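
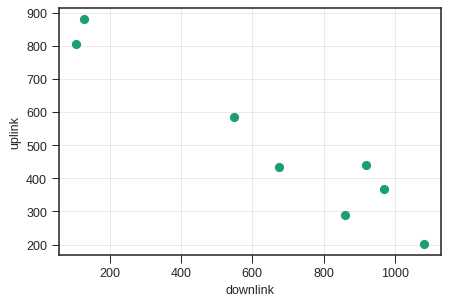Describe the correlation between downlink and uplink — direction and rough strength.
negative, strong

Points are negatively correlated; strong (|r| ≈ 1.0).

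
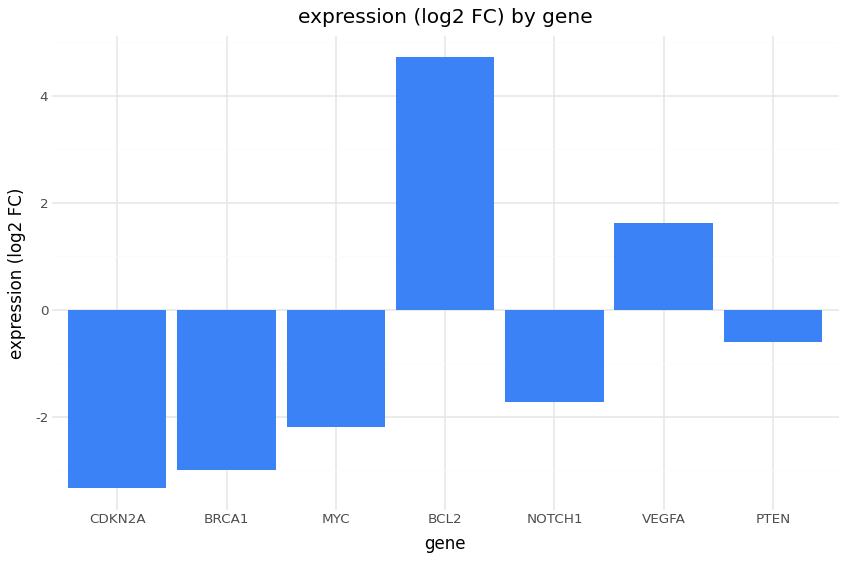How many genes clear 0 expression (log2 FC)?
2

Above 0: BCL2, VEGFA.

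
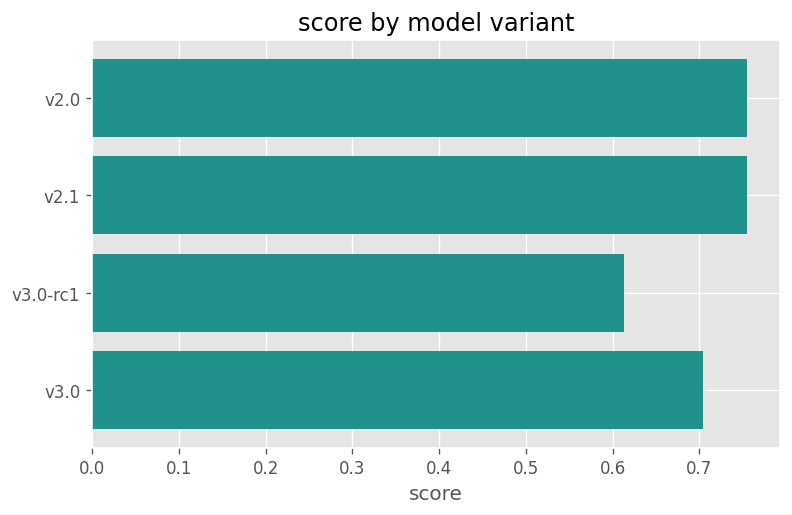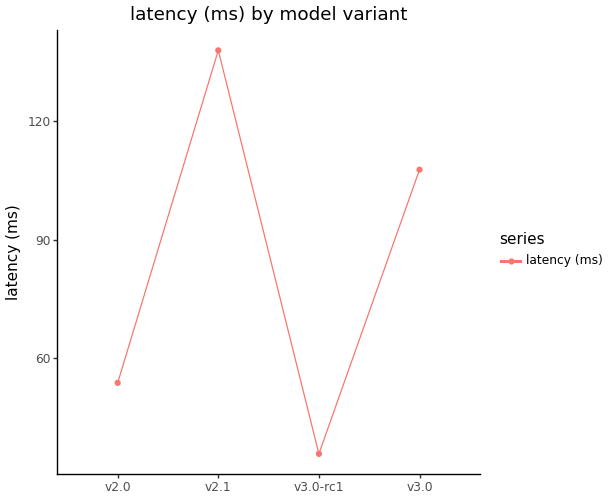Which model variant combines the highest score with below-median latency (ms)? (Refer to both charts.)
Chart 2 median latency (ms) ≈ 80; below-median model variants: v2.0, v3.0-rc1. Among those, v2.0 has the highest score (≈ 0.8).

v2.0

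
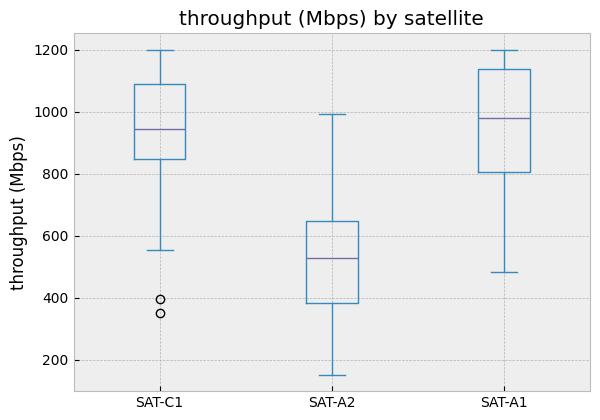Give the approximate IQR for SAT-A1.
≈ 350

Q3 ≈ 1150, Q1 ≈ 800; IQR ≈ 350.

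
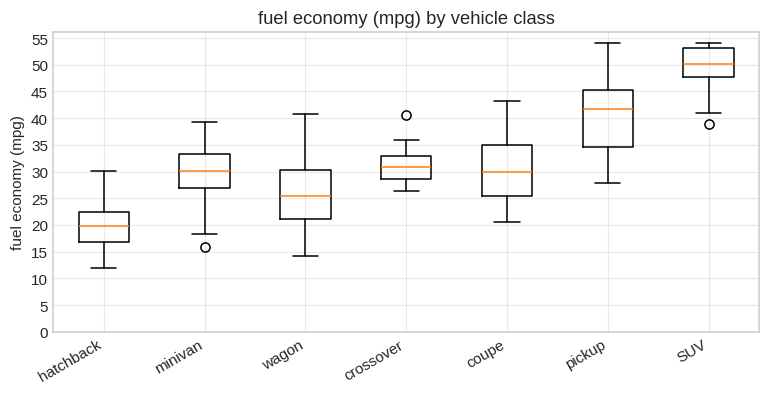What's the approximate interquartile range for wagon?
≈ 10

Q3 ≈ 30, Q1 ≈ 20; IQR ≈ 10.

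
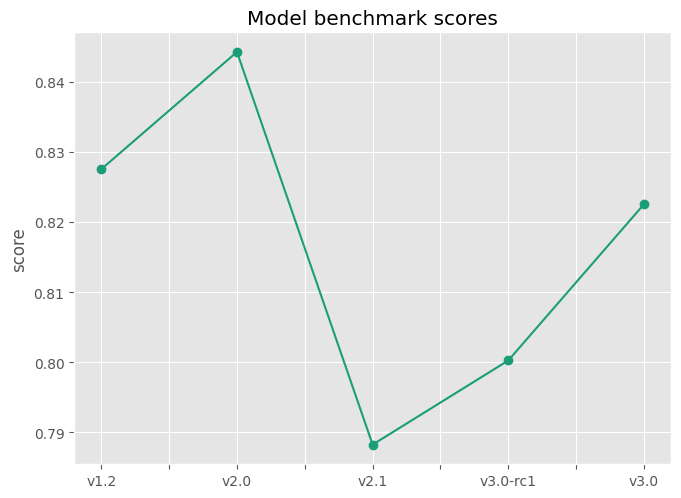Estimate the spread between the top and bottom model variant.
Max v2.0 ≈ 0.84, min v2.1 ≈ 0.79; range ≈ 0.05.

≈ 0.05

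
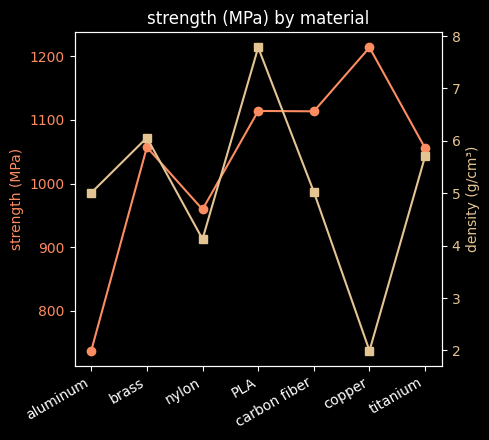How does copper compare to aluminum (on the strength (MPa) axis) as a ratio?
copper ≈ 1200, aluminum ≈ 750; 1200/750 ≈ 1.6.

≈ 1.6×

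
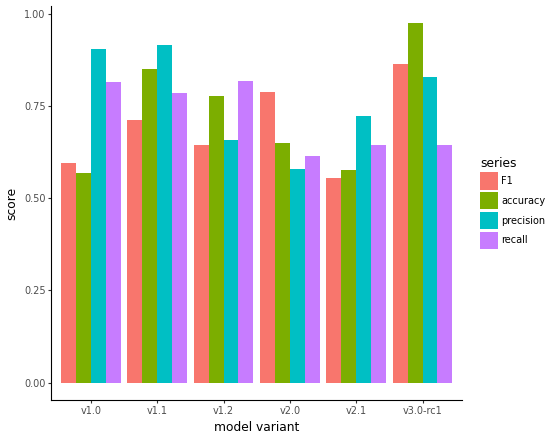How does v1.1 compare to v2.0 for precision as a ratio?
v1.1 ≈ 0.9, v2.0 ≈ 0.6; 0.9/0.6 ≈ 1.5.

≈ 1.5×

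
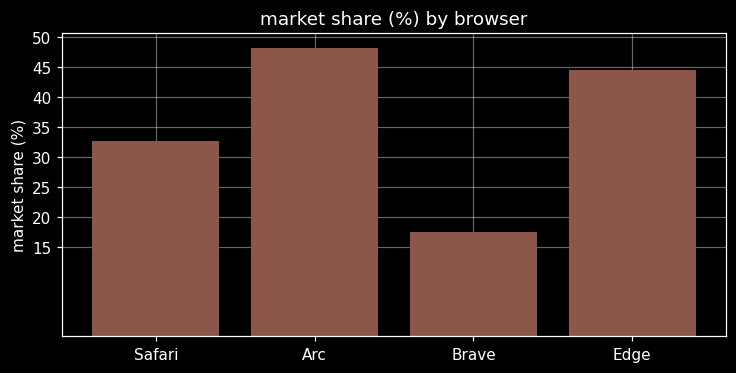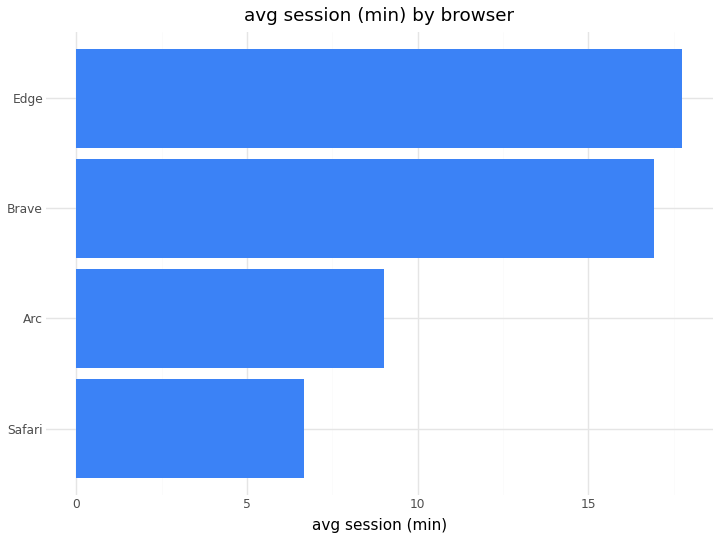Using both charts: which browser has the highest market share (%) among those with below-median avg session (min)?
Arc

Chart 2 median avg session (min) ≈ 12; below-median browsers: Safari, Arc. Among those, Arc has the highest market share (%) (≈ 50).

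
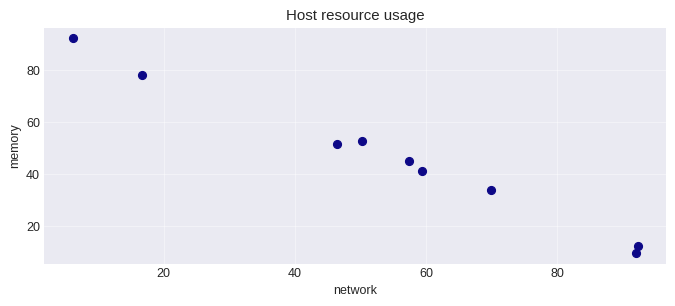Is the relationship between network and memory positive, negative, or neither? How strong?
Points are negatively correlated; strong (|r| ≈ 1.0).

negative, strong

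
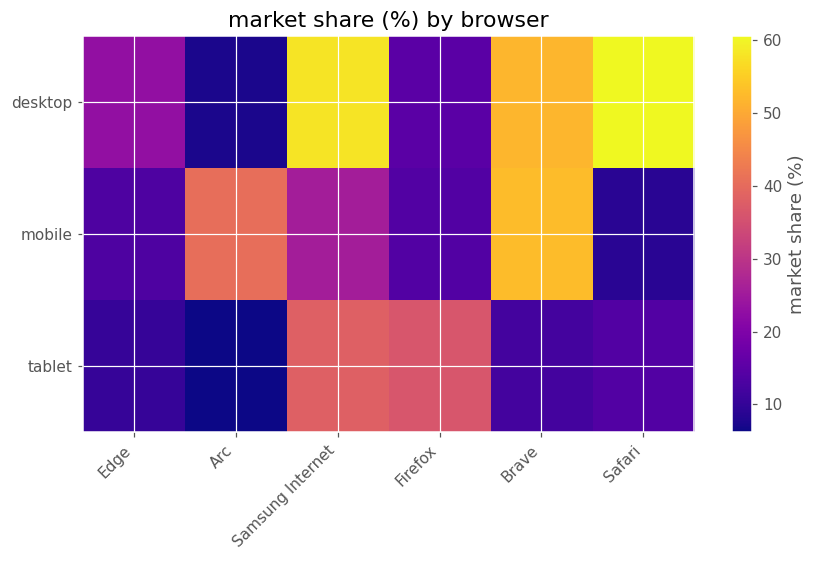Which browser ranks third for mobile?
Top 4 for mobile: Brave ≈ 55, Arc ≈ 40, Samsung Internet ≈ 25, Firefox ≈ 15.

Samsung Internet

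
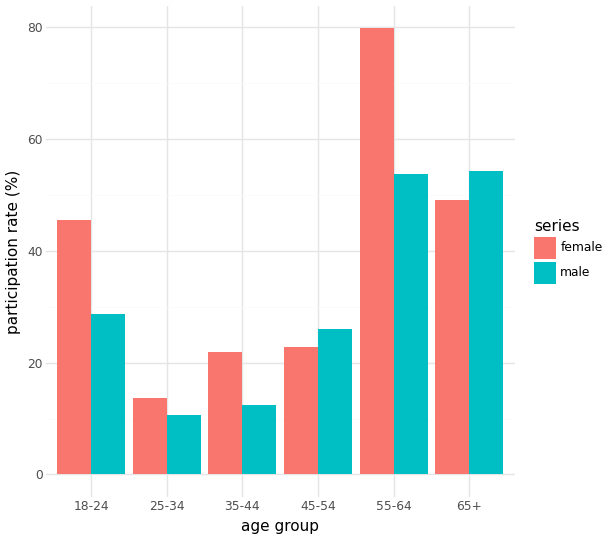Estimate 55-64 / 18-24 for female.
≈ 1.6×

55-64 ≈ 80, 18-24 ≈ 50; 80/50 ≈ 1.6.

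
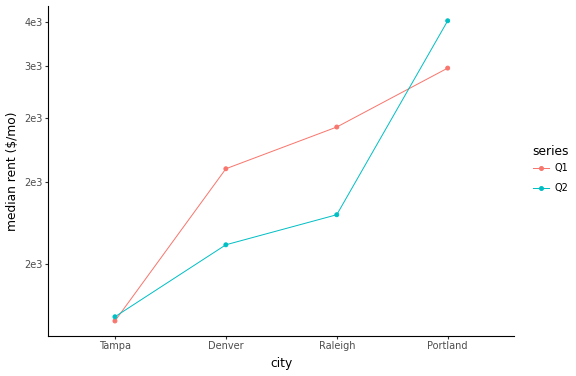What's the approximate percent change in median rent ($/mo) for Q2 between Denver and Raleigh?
Denver ≈ 1600, Raleigh ≈ 1800; (1800 − 1600) / 1600 ≈ +12.5%.

≈ +12.5%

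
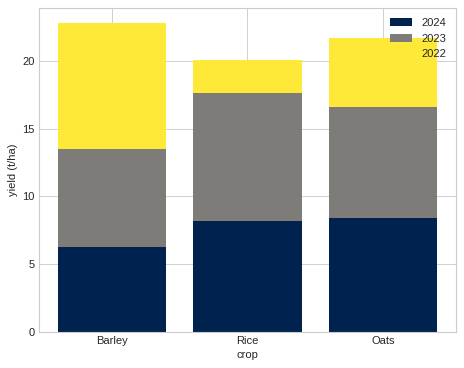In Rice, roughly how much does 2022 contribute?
≈ 2

2022 top ≈ 20, bottom ≈ 18; segment ≈ 2.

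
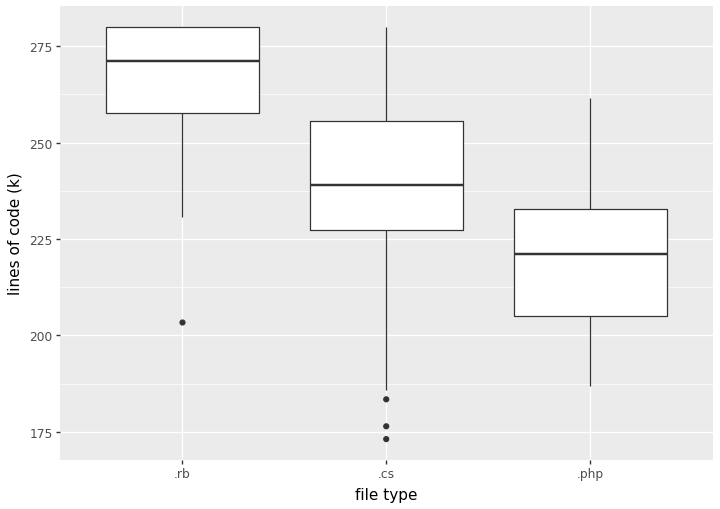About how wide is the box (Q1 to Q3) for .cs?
Q3 ≈ 255, Q1 ≈ 225; IQR ≈ 30.

≈ 30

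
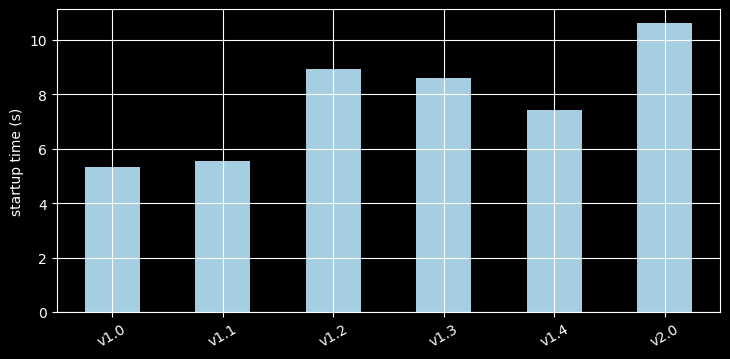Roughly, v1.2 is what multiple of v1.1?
v1.2 ≈ 9, v1.1 ≈ 6; 9/6 ≈ 1.5.

≈ 1.5×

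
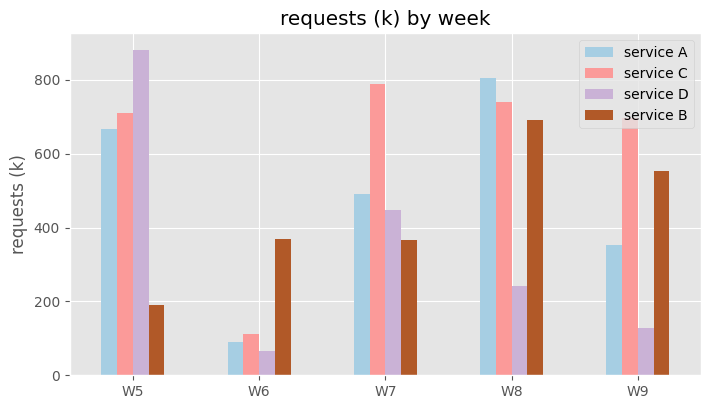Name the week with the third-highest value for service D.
Top 4 for service D: W5 ≈ 900, W7 ≈ 400, W8 ≈ 200, W9 ≈ 100.

W8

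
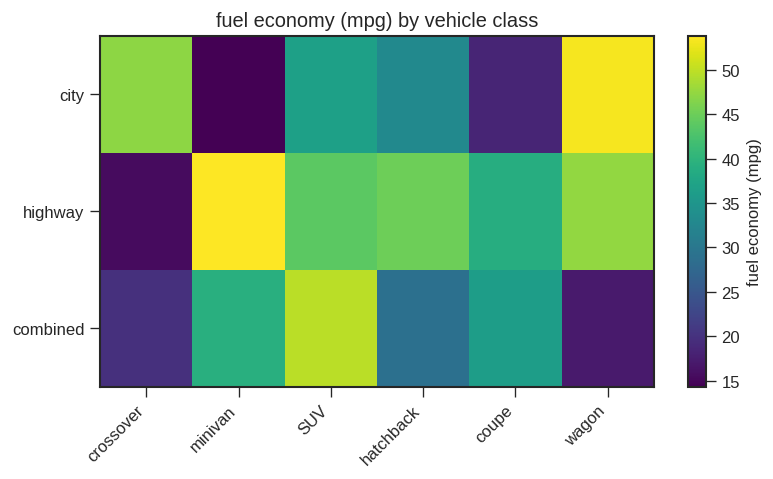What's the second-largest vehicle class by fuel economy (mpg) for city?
Top 3 for city: wagon ≈ 55, crossover ≈ 45, SUV ≈ 35.

crossover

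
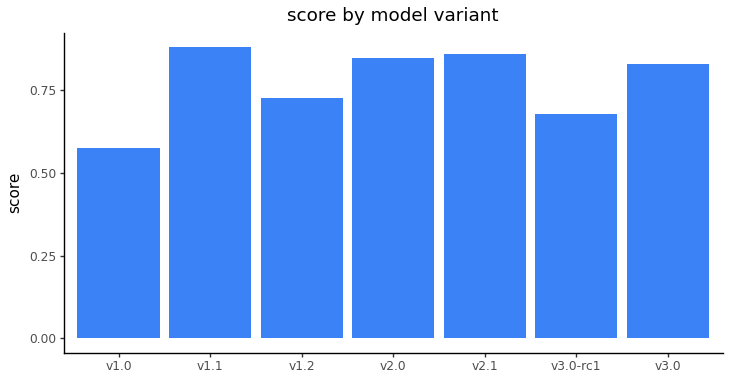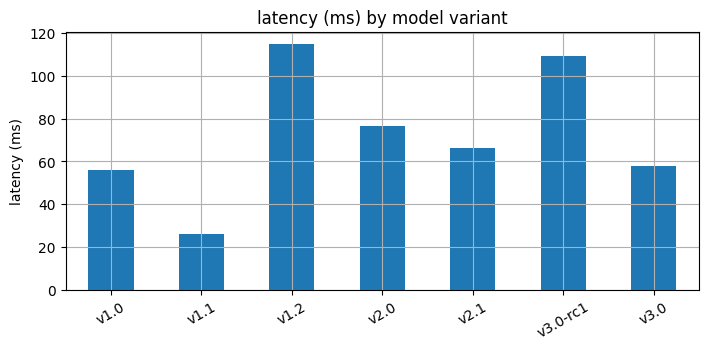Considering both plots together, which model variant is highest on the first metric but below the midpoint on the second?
Chart 2 median latency (ms) ≈ 60; below-median model variants: v1.0, v1.1, v3.0. Among those, v1.1 has the highest score (≈ 0.9).

v1.1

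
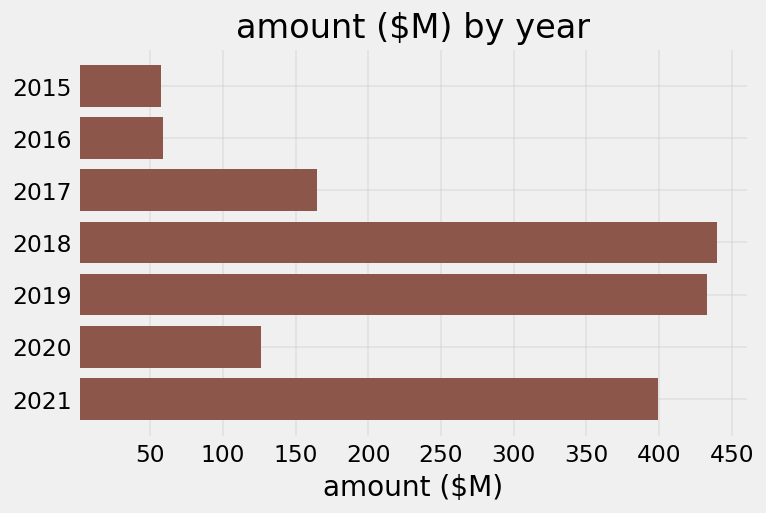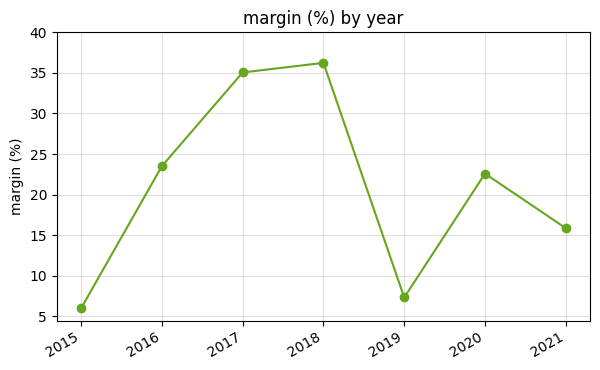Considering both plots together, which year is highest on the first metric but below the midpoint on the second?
2019

Chart 2 median margin (%) ≈ 25; below-median years: 2015, 2019, 2021. Among those, 2019 has the highest amount ($M) (≈ 450).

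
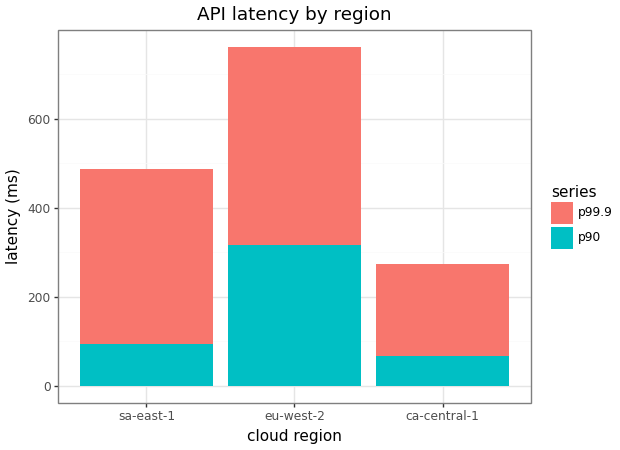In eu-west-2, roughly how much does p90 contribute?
p90 top ≈ 300, bottom ≈ 0; segment ≈ 300.

≈ 300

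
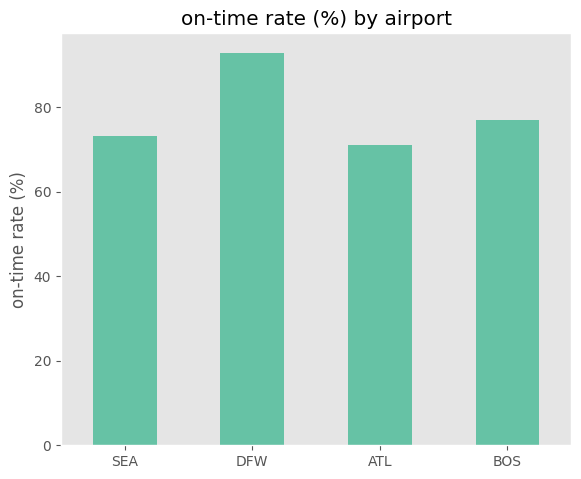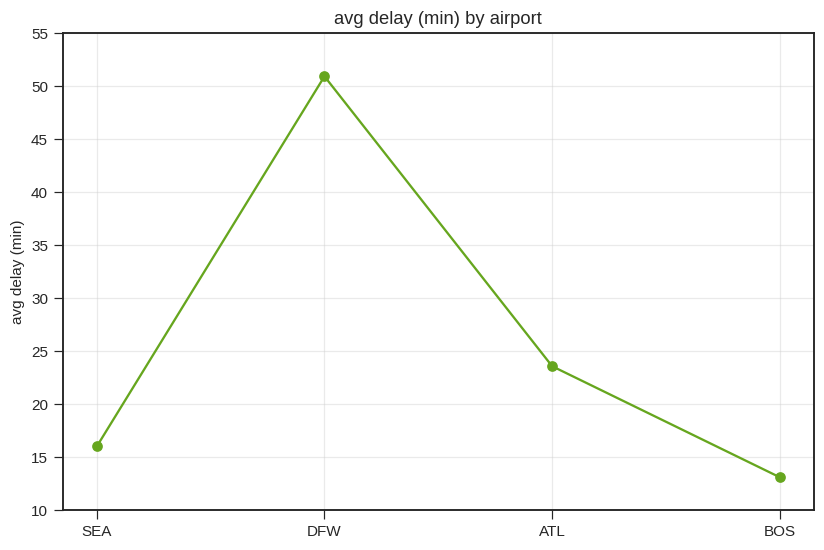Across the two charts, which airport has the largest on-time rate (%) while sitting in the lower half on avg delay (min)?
BOS

Chart 2 median avg delay (min) ≈ 20; below-median airports: SEA, BOS. Among those, BOS has the highest on-time rate (%) (≈ 80).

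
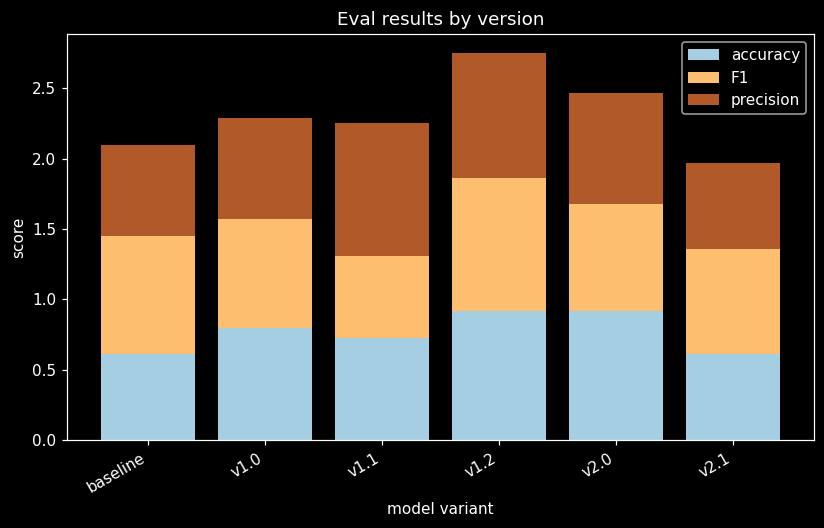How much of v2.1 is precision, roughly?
precision top ≈ 2.0, bottom ≈ 1.5; segment ≈ 0.5.

≈ 0.5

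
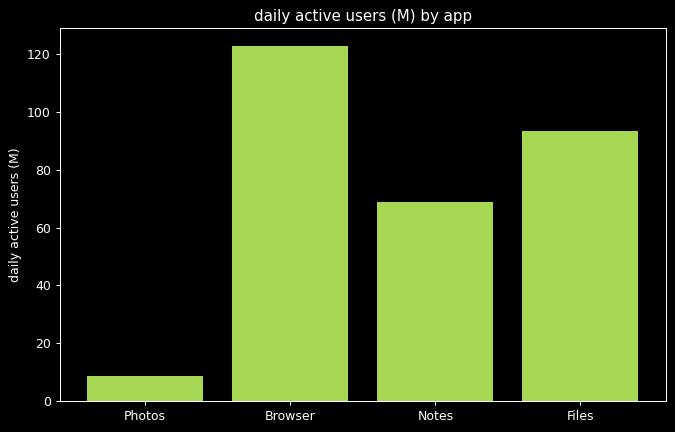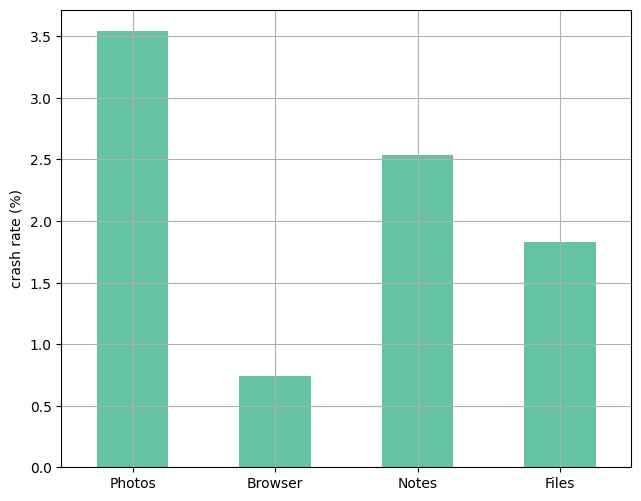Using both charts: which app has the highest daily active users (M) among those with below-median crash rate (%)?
Browser

Chart 2 median crash rate (%) ≈ 2; below-median apps: Browser, Files. Among those, Browser has the highest daily active users (M) (≈ 120).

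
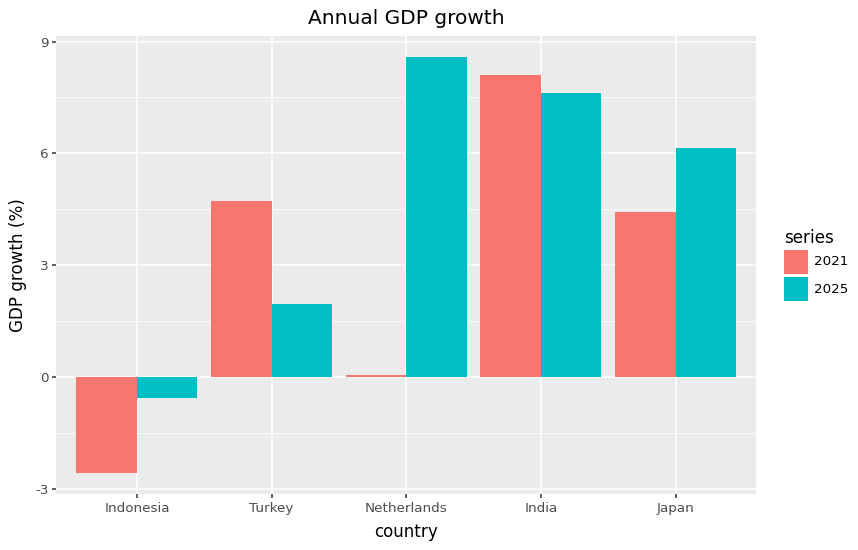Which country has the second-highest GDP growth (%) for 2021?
Top 3 for 2021: India ≈ 8, Turkey ≈ 5, Japan ≈ 4.

Turkey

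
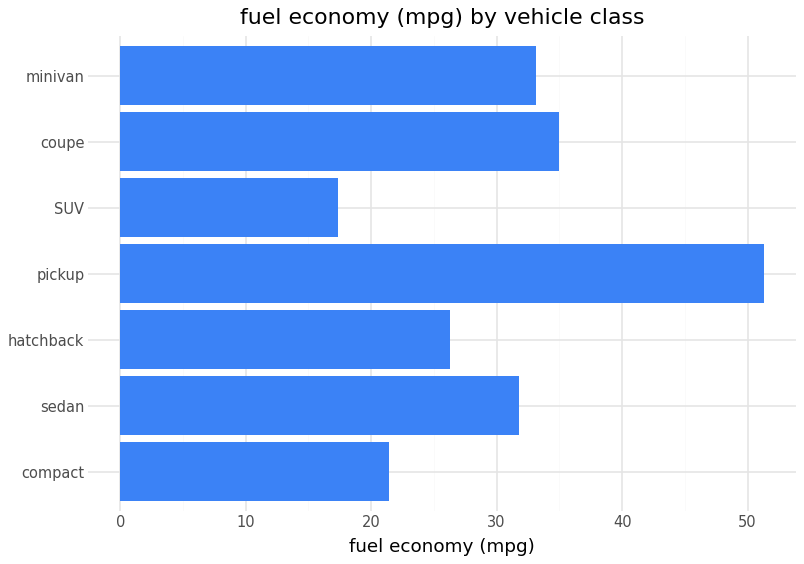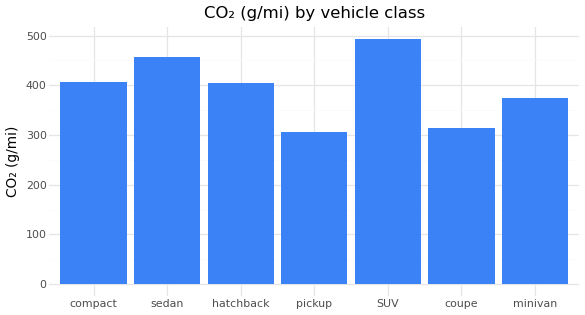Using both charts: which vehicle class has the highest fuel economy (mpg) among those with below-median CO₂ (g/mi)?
pickup

Chart 2 median CO₂ (g/mi) ≈ 400; below-median vehicle classes: pickup, coupe, minivan. Among those, pickup has the highest fuel economy (mpg) (≈ 50).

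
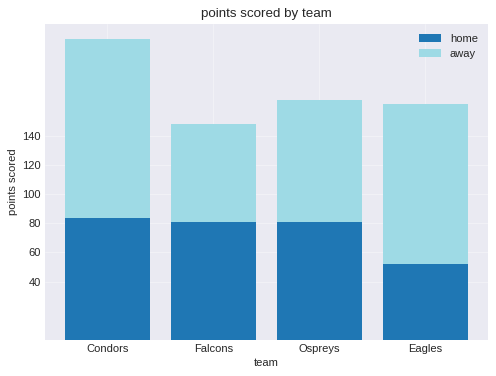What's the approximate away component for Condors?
away top ≈ 200, bottom ≈ 80; segment ≈ 120.

≈ 120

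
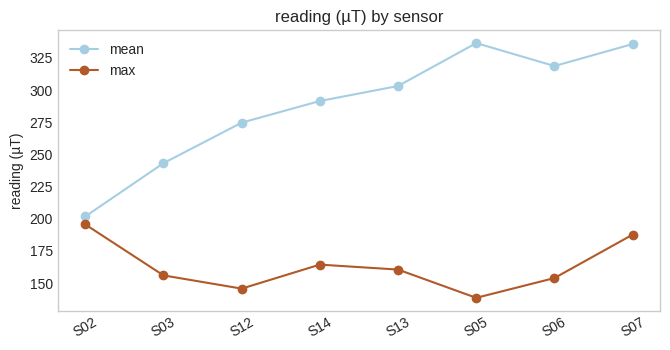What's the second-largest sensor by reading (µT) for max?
Top 3 for max: S02 ≈ 200, S07 ≈ 180, S14 ≈ 160.

S07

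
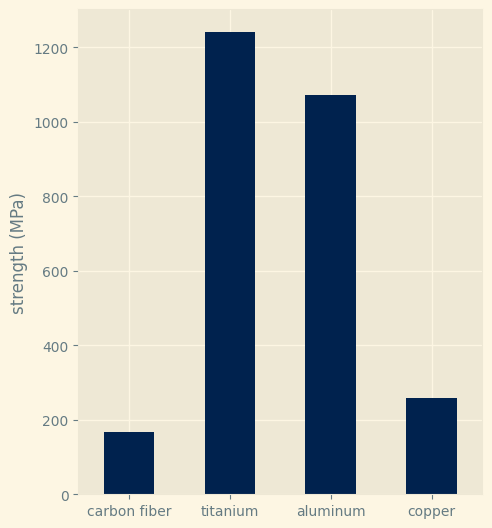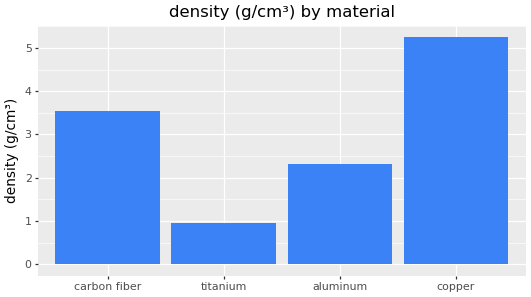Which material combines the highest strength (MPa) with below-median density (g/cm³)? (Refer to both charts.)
Chart 2 median density (g/cm³) ≈ 3; below-median materials: titanium, aluminum. Among those, titanium has the highest strength (MPa) (≈ 1200).

titanium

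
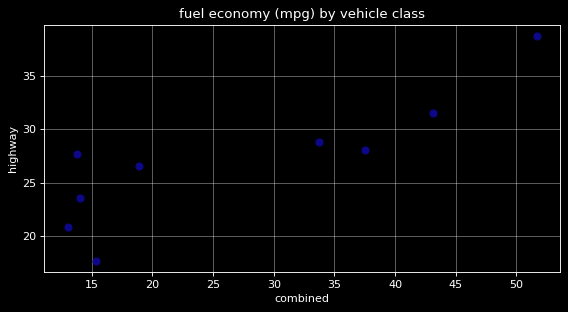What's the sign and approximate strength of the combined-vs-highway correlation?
positive, strong

Points are positively correlated; strong (|r| ≈ 0.9).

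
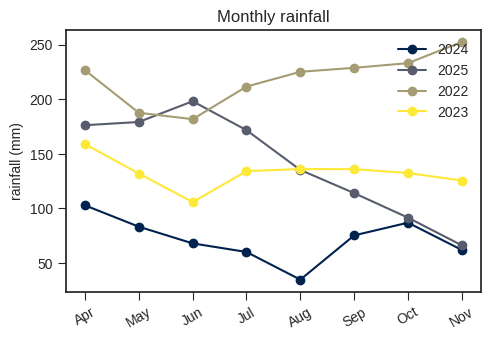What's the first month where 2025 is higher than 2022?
May: 2025 ≈ 180 vs 2022 ≈ 180 (not yet); Jun: 2025 ≈ 200 vs 2022 ≈ 180 (first crossover).

Jun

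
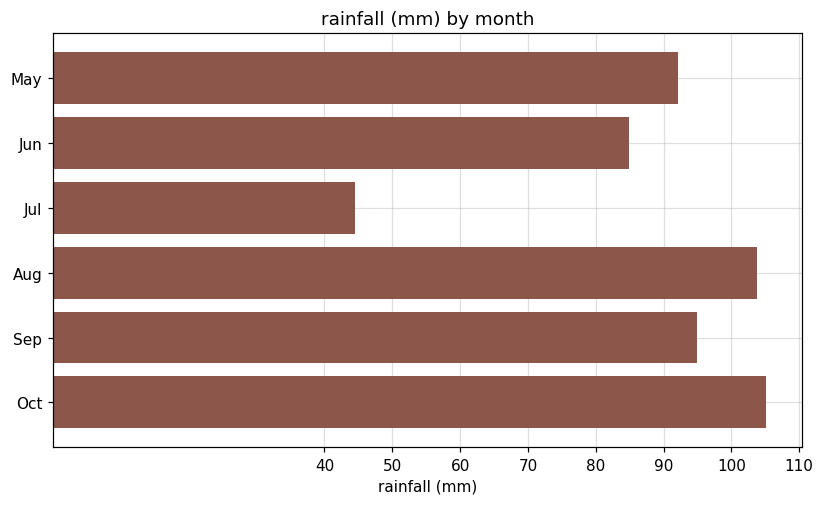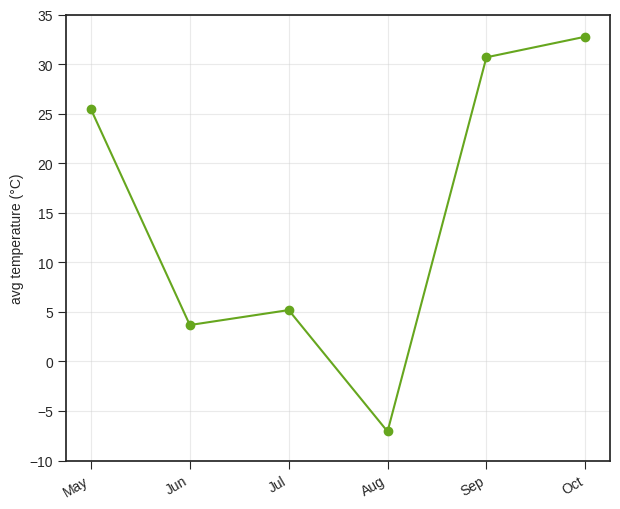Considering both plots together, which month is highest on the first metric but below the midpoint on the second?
Chart 2 median avg temperature (°C) ≈ 15; below-median months: Jun, Jul, Aug. Among those, Aug has the highest rainfall (mm) (≈ 100).

Aug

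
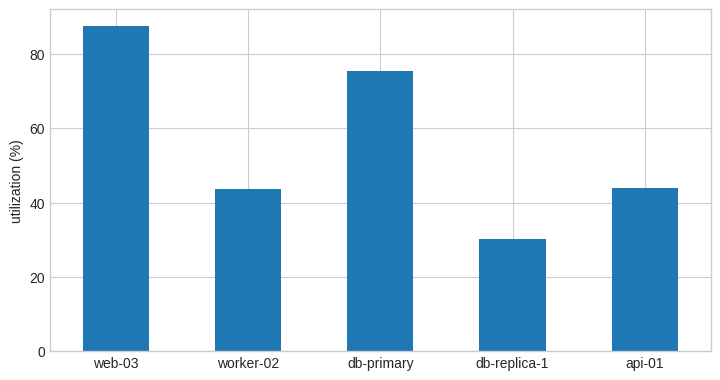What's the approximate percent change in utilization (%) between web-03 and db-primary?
≈ -11.1%

web-03 ≈ 90, db-primary ≈ 80; (80 − 90) / 90 ≈ -11.1%.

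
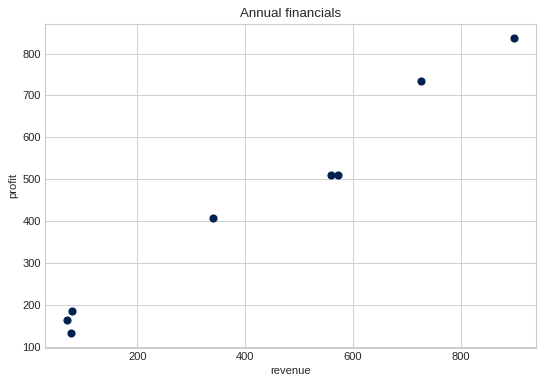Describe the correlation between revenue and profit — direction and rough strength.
Points are positively correlated; strong (|r| ≈ 1.0).

positive, strong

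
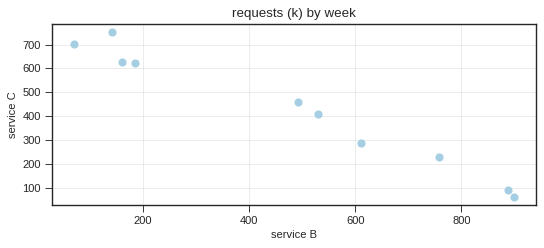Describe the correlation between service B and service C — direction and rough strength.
negative, strong

Points are negatively correlated; strong (|r| ≈ 1.0).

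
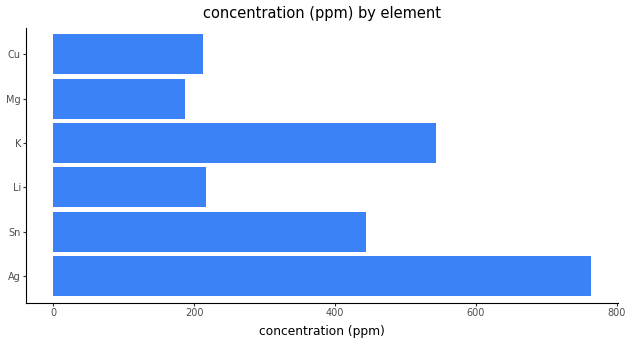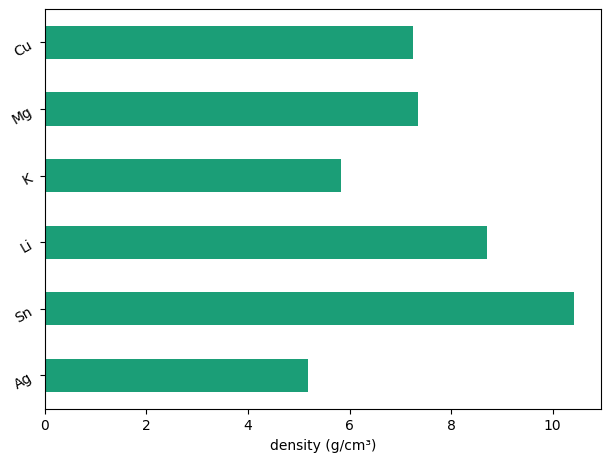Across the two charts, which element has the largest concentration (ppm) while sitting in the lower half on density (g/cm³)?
Chart 2 median density (g/cm³) ≈ 7; below-median elements: Ag, K, Cu. Among those, Ag has the highest concentration (ppm) (≈ 800).

Ag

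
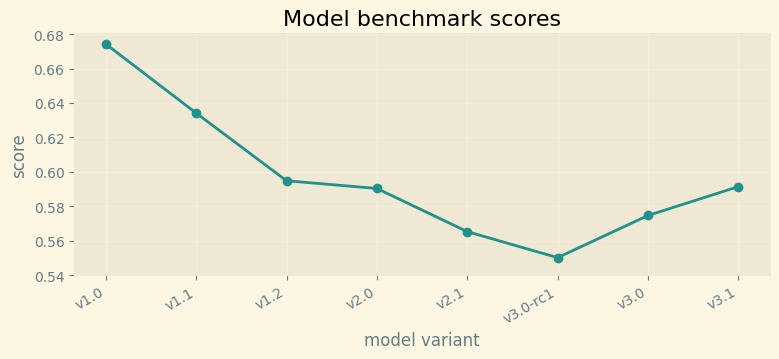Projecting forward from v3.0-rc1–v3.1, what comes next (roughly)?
≈ 0.62

Last three: 0.56, 0.58, 0.60 → slope ≈ 0.02/step → next ≈ 0.62.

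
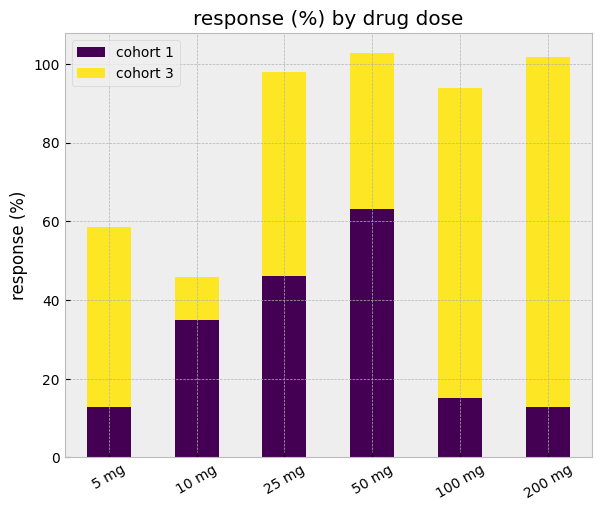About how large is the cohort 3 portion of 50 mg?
cohort 3 top ≈ 100, bottom ≈ 60; segment ≈ 40.

≈ 40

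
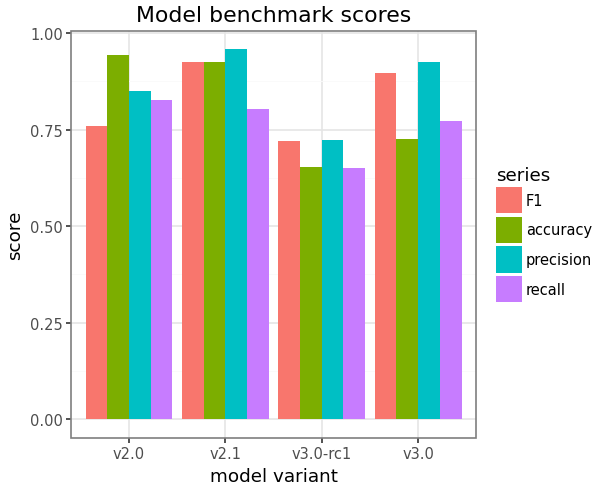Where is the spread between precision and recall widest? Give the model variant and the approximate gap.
v2.1, ≈ 0.2

v2.1: precision ≈ 1.0, recall ≈ 0.8 → gap ≈ 0.2. Next-largest (v3.0) is only ≈ 0.1.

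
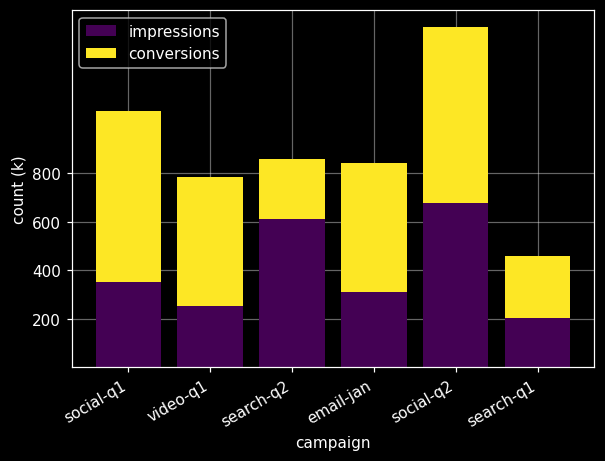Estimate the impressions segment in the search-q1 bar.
≈ 200

impressions top ≈ 200, bottom ≈ 0; segment ≈ 200.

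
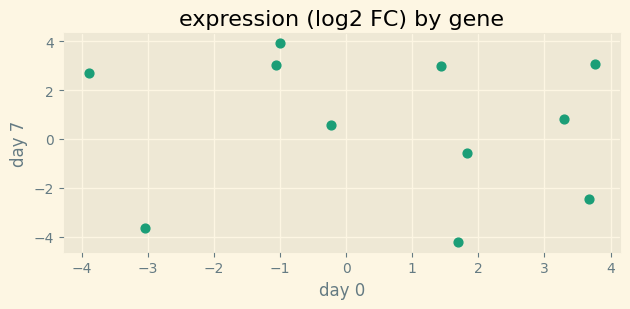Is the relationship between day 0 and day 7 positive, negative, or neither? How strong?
no clear correlation

Points are roughly uncorrelated; weak (|r| ≈ 0.1).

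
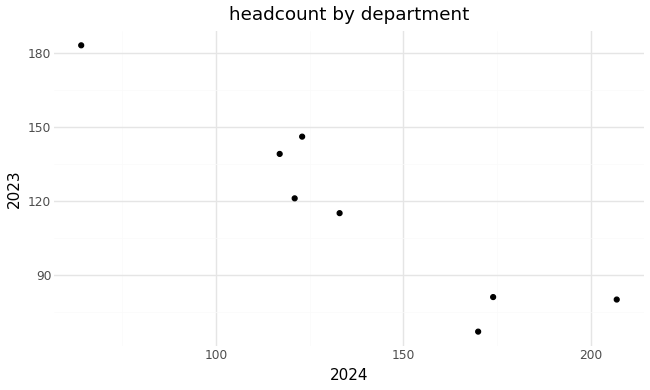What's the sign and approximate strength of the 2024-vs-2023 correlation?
negative, strong

Points are negatively correlated; strong (|r| ≈ 0.9).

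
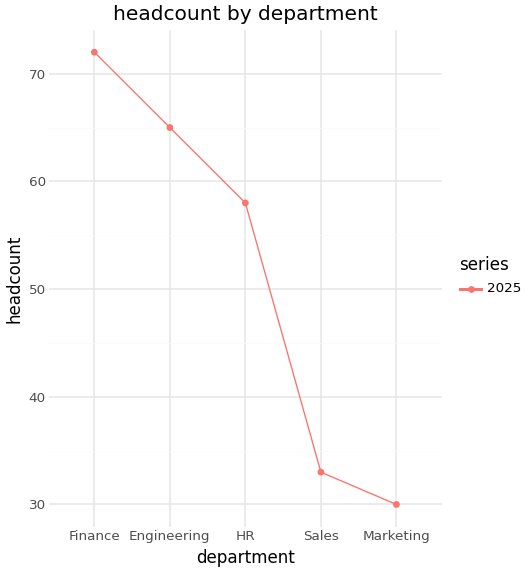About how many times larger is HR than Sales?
HR ≈ 60, Sales ≈ 35; 60/35 ≈ 1.71.

≈ 1.71×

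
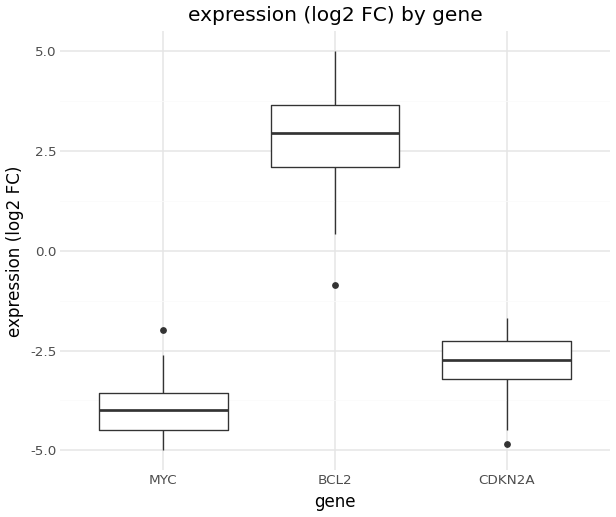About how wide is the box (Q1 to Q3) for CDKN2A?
≈ 1

Q3 ≈ -2, Q1 ≈ -3; IQR ≈ 1.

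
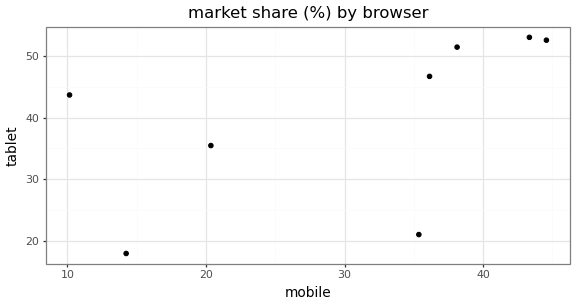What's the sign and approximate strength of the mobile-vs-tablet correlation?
positive, moderate

Points are positively correlated; moderate (|r| ≈ 0.5).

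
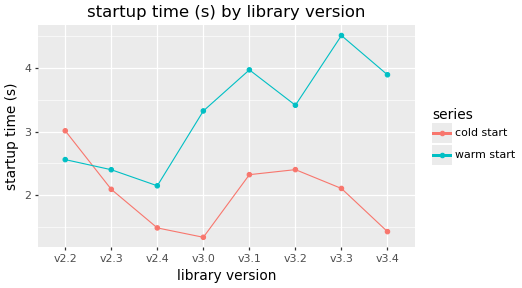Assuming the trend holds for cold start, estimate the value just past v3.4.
≈ 1

Last three: 2.5, 2.0, 1.5 → slope ≈ -0.5/step → next ≈ 1.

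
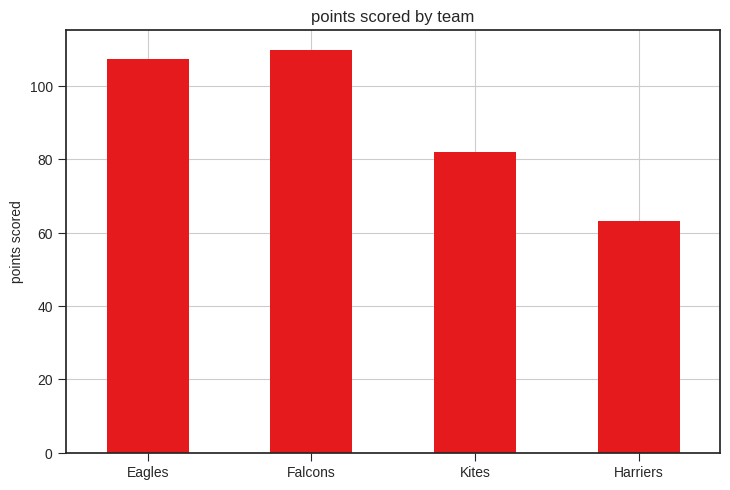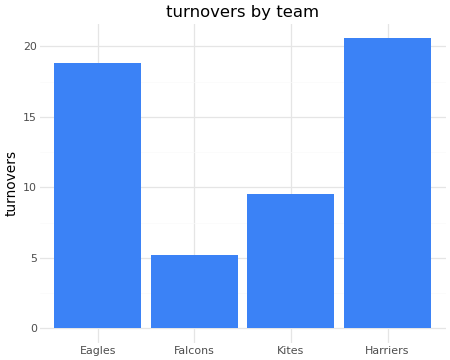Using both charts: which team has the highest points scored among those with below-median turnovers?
Falcons

Chart 2 median turnovers ≈ 14; below-median teams: Falcons, Kites. Among those, Falcons has the highest points scored (≈ 100).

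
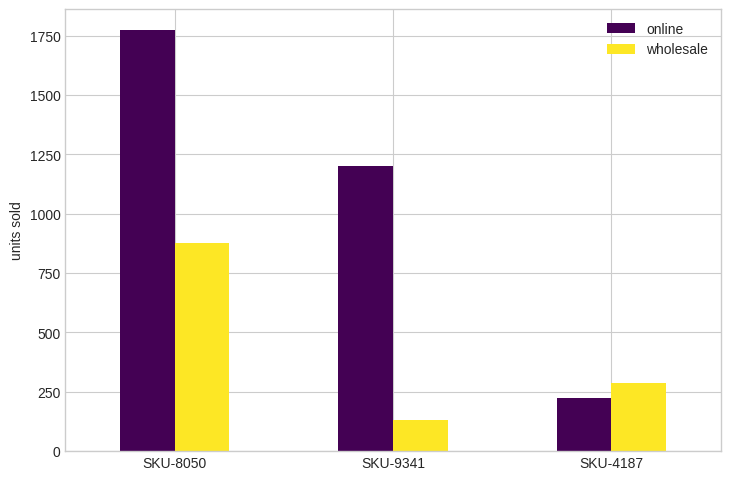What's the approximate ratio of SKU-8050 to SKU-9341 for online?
SKU-8050 ≈ 1800, SKU-9341 ≈ 1200; 1800/1200 ≈ 1.5.

≈ 1.5×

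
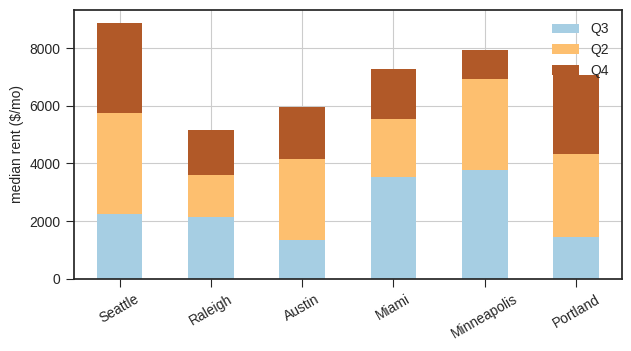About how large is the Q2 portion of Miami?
Q2 top ≈ 6000, bottom ≈ 4000; segment ≈ 2000.

≈ 2000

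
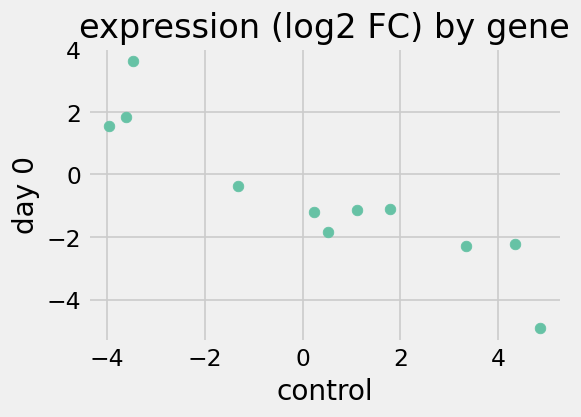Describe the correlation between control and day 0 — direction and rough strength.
Points are negatively correlated; strong (|r| ≈ 0.9).

negative, strong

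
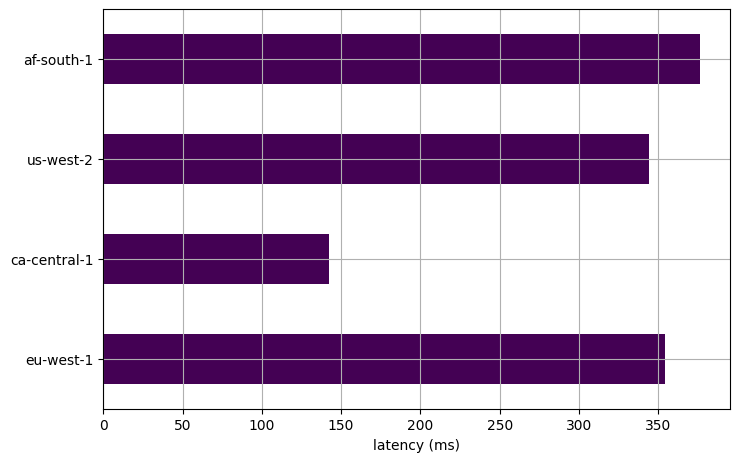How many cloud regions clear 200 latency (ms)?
Above 200: eu-west-1, us-west-2, af-south-1.

3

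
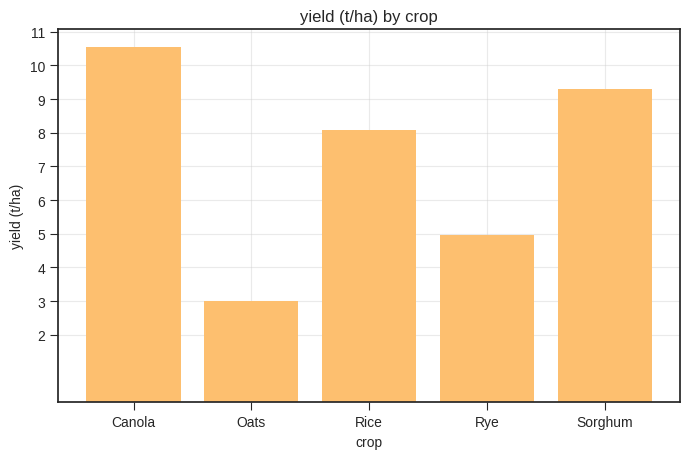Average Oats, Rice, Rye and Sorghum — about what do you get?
≈ 6

(3 + 8 + 5 + 9) / 4 ≈ 6.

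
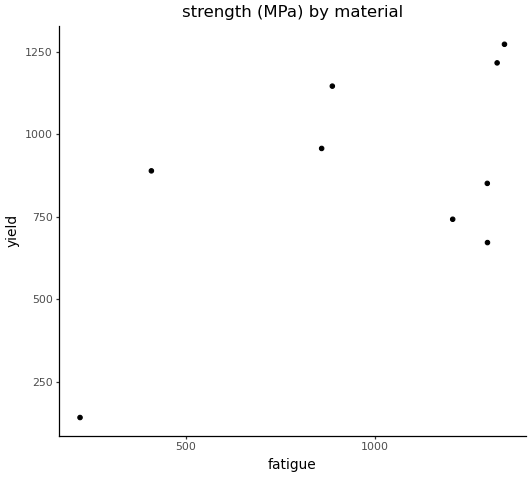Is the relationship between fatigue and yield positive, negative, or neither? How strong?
Points are positively correlated; moderate (|r| ≈ 0.6).

positive, moderate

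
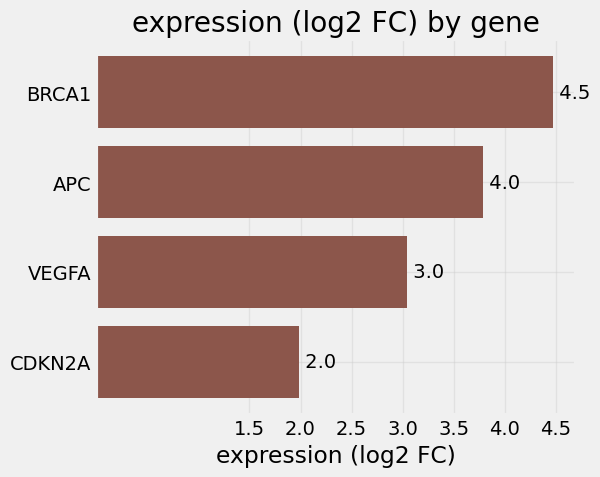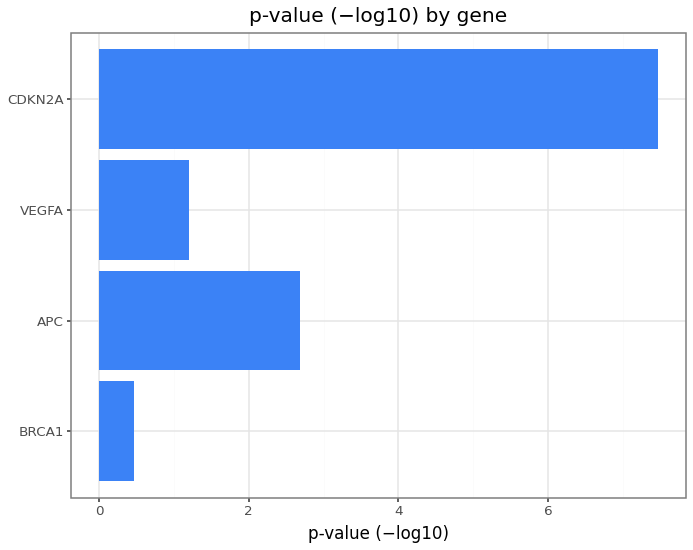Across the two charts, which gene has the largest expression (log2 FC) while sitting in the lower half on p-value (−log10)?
BRCA1

Chart 2 median p-value (−log10) ≈ 2; below-median genes: BRCA1, VEGFA. Among those, BRCA1 has the highest expression (log2 FC) (≈ 4.5).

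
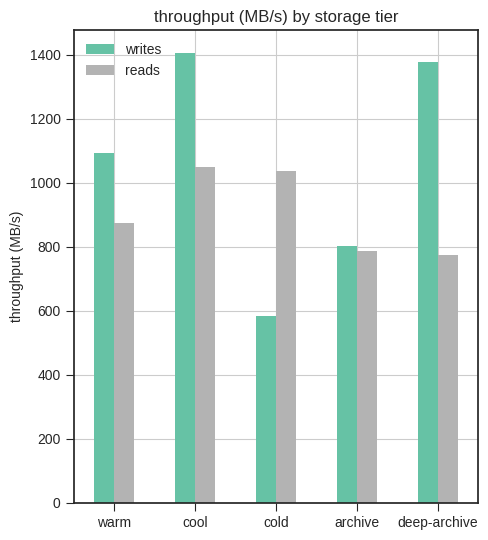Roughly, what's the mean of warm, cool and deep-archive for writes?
(1000 + 1400 + 1400) / 3 ≈ 1267.

≈ 1267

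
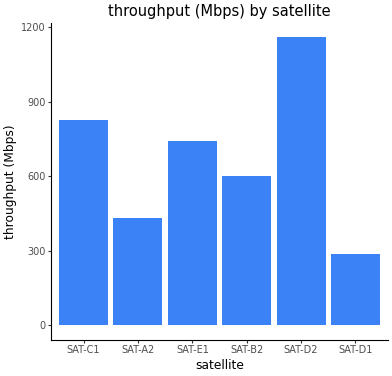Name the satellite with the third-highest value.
SAT-E1

Top 4: SAT-D2 ≈ 1200, SAT-C1 ≈ 800, SAT-E1 ≈ 700, SAT-B2 ≈ 600.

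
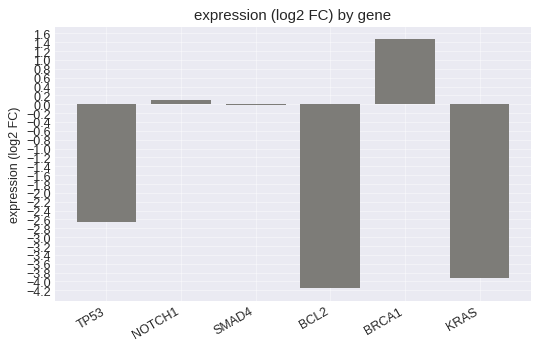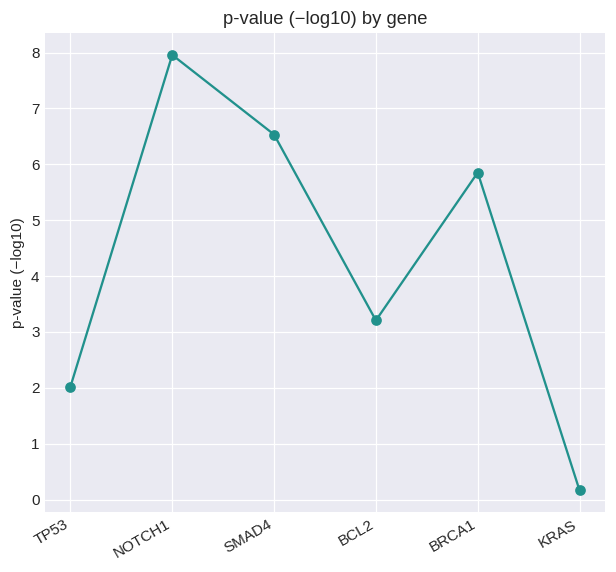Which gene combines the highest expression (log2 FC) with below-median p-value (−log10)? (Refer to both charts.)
Chart 2 median p-value (−log10) ≈ 5; below-median genes: TP53, BCL2, KRAS. Among those, TP53 has the highest expression (log2 FC) (≈ -2.6).

TP53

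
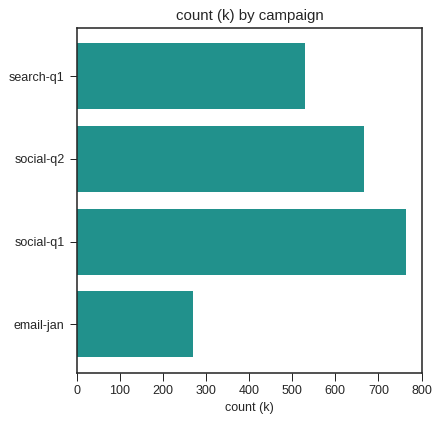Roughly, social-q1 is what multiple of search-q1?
social-q1 ≈ 800, search-q1 ≈ 500; 800/500 ≈ 1.6.

≈ 1.6×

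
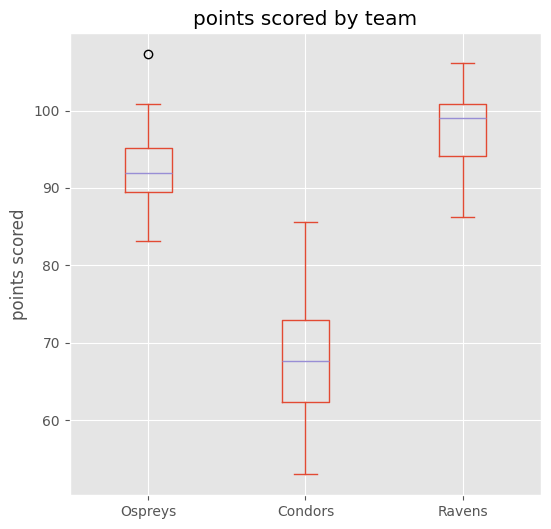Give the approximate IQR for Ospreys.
Q3 ≈ 95, Q1 ≈ 90; IQR ≈ 5.

≈ 5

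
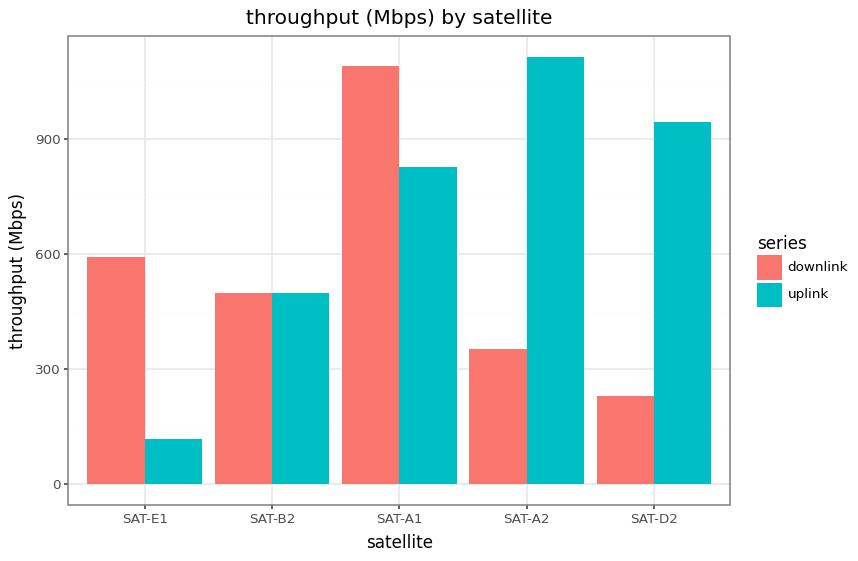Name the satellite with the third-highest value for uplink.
SAT-A1

Top 4 for uplink: SAT-A2 ≈ 1100, SAT-D2 ≈ 900, SAT-A1 ≈ 800, SAT-B2 ≈ 500.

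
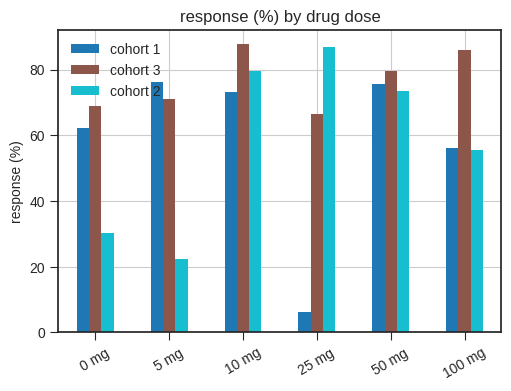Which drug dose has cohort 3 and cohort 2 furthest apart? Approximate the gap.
5 mg: cohort 3 ≈ 70, cohort 2 ≈ 20 → gap ≈ 50. Next-largest (0 mg) is only ≈ 40.

5 mg, ≈ 50 %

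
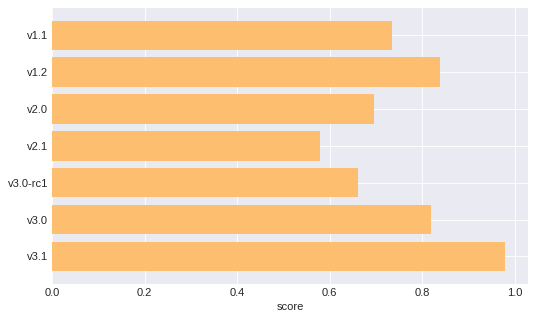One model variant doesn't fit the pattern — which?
v3.1 ≈ 1.0; the rest sit between ≈ 0.6 and ≈ 0.8.

v3.1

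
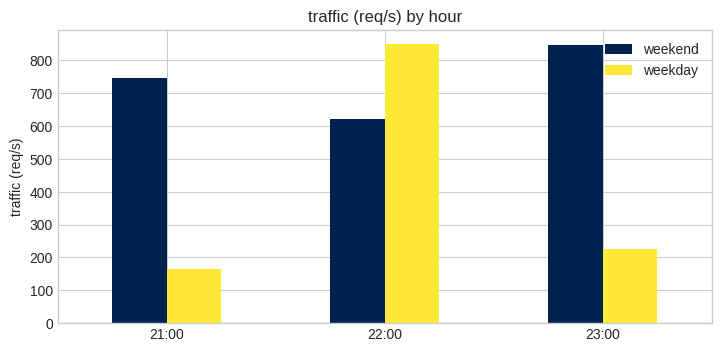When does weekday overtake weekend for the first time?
22:00

21:00: weekday ≈ 200 vs weekend ≈ 700 (not yet); 22:00: weekday ≈ 900 vs weekend ≈ 600 (first crossover).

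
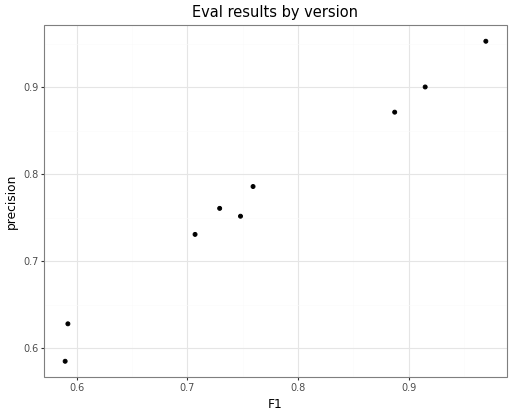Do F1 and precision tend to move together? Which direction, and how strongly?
Points are positively correlated; strong (|r| ≈ 1.0).

positive, strong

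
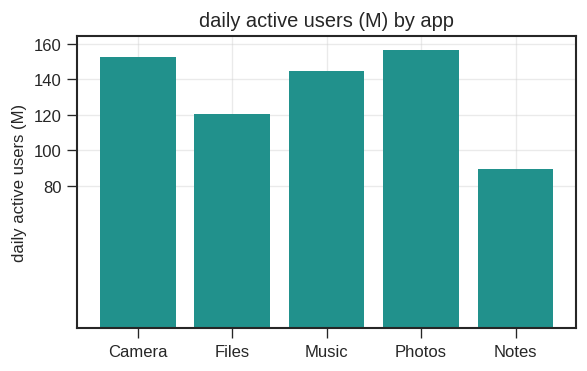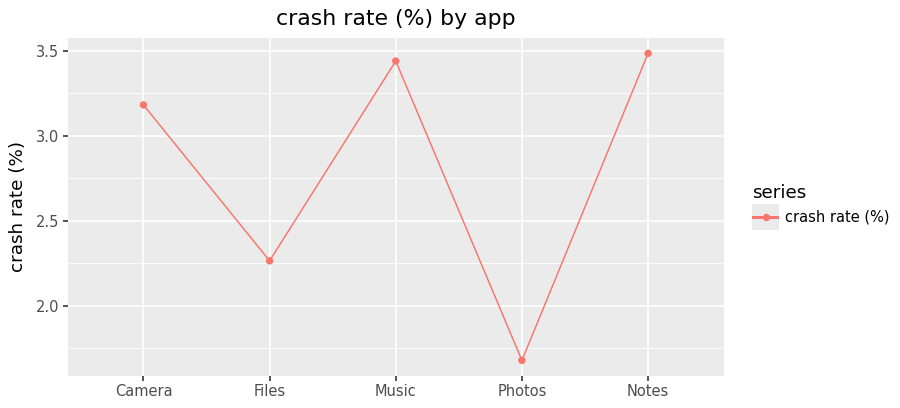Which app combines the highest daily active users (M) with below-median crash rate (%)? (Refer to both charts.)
Chart 2 median crash rate (%) ≈ 3; below-median apps: Files, Photos. Among those, Photos has the highest daily active users (M) (≈ 160).

Photos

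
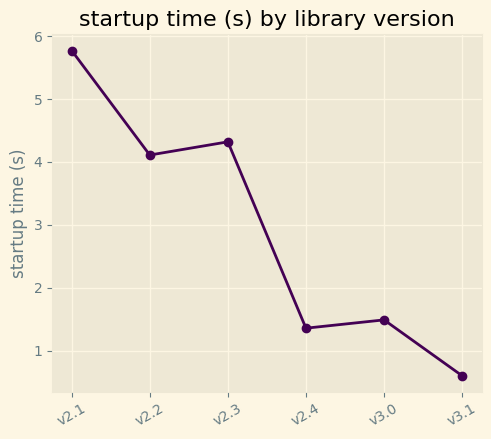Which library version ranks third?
Top 4: v2.1 ≈ 6.0, v2.3 ≈ 4.5, v2.2 ≈ 4.0, v3.0 ≈ 1.5.

v2.2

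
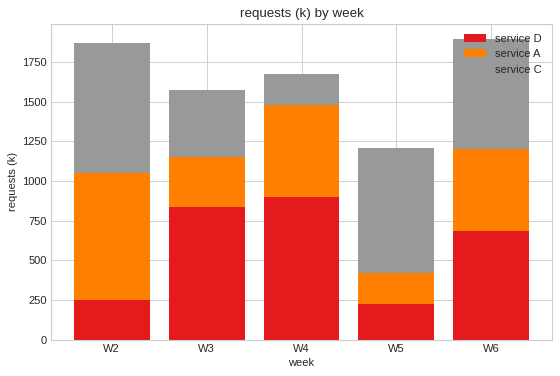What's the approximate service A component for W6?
≈ 600

service A top ≈ 1200, bottom ≈ 600; segment ≈ 600.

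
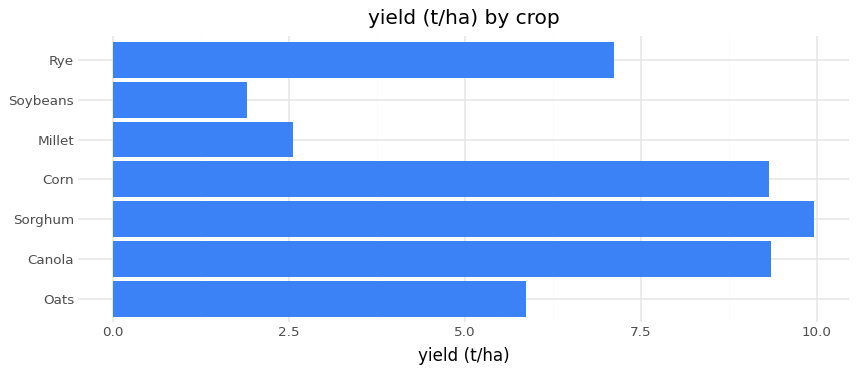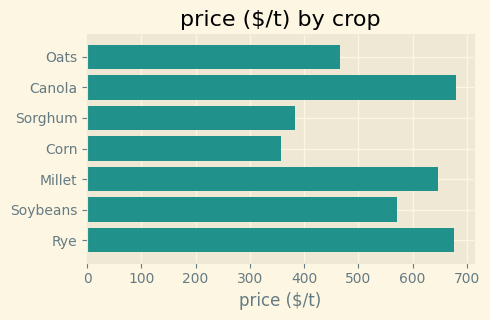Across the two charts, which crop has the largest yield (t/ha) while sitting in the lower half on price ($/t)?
Chart 2 median price ($/t) ≈ 600; below-median crops: Oats, Sorghum, Corn. Among those, Sorghum has the highest yield (t/ha) (≈ 10).

Sorghum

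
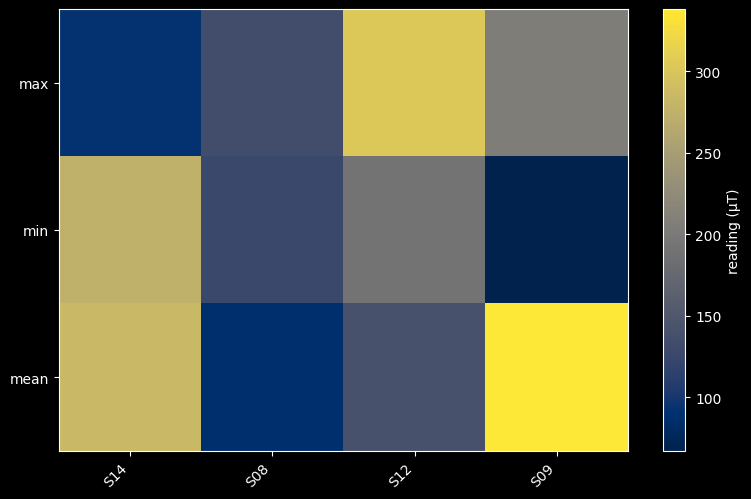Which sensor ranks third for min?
S08

Top 4 for min: S14 ≈ 275, S12 ≈ 200, S08 ≈ 125, S09 ≈ 75.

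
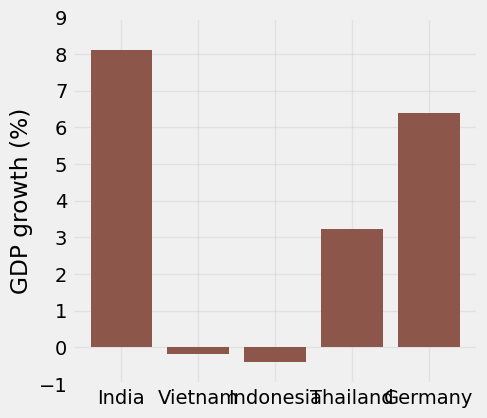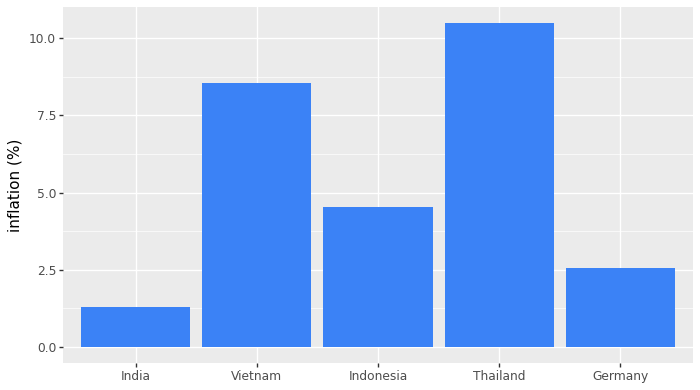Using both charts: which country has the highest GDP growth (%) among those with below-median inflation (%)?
India

Chart 2 median inflation (%) ≈ 5; below-median countries: India, Germany. Among those, India has the highest GDP growth (%) (≈ 8).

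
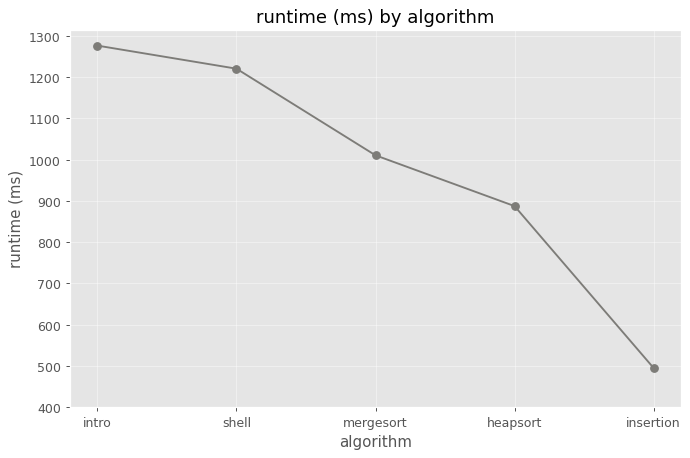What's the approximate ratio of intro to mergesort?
intro ≈ 1300, mergesort ≈ 1000; 1300/1000 ≈ 1.3.

≈ 1.3×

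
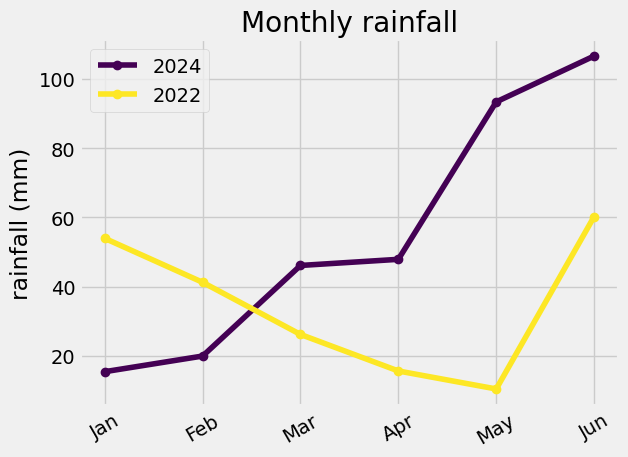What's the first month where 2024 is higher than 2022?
Mar

Feb: 2024 ≈ 20 vs 2022 ≈ 40 (not yet); Mar: 2024 ≈ 50 vs 2022 ≈ 30 (first crossover).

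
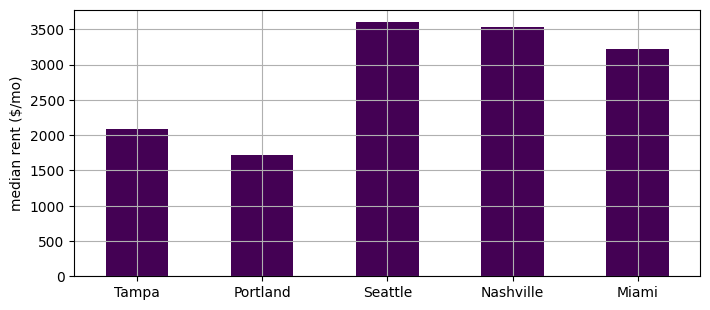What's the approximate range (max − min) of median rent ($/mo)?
Max Seattle ≈ 3500, min Portland ≈ 1500; range ≈ 2000.

≈ 2000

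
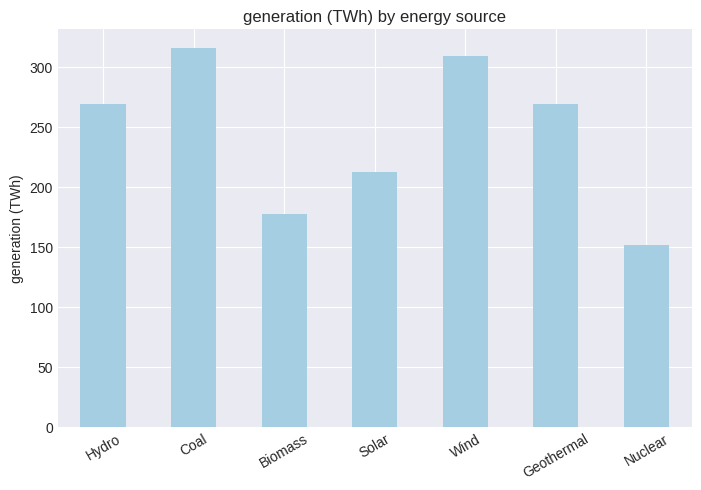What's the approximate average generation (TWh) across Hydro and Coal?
≈ 275

(250 + 300) / 2 ≈ 275.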